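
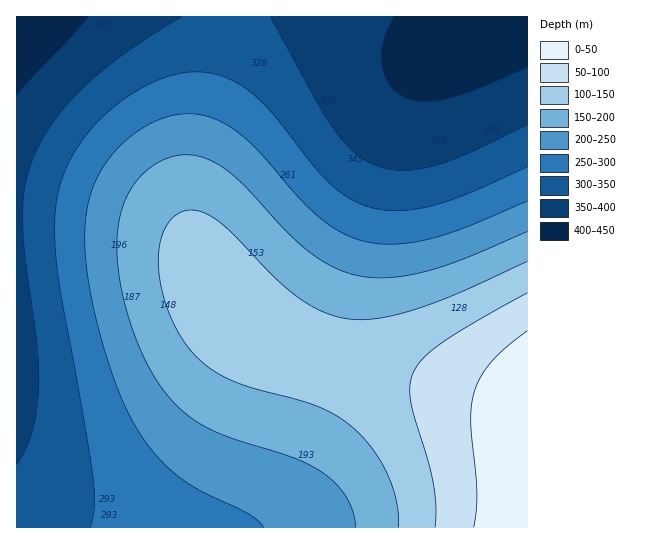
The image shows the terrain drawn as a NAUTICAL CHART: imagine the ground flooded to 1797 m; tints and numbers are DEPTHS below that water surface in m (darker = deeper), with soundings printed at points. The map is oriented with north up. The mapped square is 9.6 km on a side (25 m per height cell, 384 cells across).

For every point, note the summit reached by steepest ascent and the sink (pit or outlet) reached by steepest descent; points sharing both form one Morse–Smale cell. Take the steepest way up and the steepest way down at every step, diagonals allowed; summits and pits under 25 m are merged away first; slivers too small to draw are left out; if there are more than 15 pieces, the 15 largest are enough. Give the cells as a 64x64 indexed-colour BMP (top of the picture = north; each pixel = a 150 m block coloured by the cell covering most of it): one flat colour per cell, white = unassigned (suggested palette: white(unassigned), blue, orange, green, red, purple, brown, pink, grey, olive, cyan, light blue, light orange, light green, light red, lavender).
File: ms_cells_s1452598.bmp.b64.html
<image width="64" height="64" href="data:image/bmp;base64,Qk12CAAAAAAAAHYAAAAoAAAAQAAAAEAAAAABAAQAAAAAAAAIAAATCwAAEwsAABAAAAAAAAAA////ALR3HwAOf/8ALKAsACgn1gC9Z5QAS1aMAMJ34wB/f38AIr28AM++FwDox64AeLv/AIrfmACWmP8A1bDFABEREREREREREREREREREREREREREREREREREREREREREREREREREREREREREREREREREREREREREREREREREREREREREREREREREREREREREREREREREREREREREREREREREREREREREREREREREREREREREREREREREREREREREREREREREREREREREREREREREREREREREREREREREREREREREREREREREREREREREREREREREREREREREREREREREREREREREREREREREREREREREREREREREREREREREREREREREREREREREREREREREREREREREREREREREREREREREREREREREREREREREREREREREREREREREREREREREREREREREREREREREREREREREREREREREREREREREREREREREREREREREREREREREREREREREREREREREREREREREREREREREREREREREREREREREREREREREREREREREREREREREREREREREREREREREREREREREREREREREREREREREREREREREREREREREREREREREREREREREREREREREREREREREREREREREREREREREREREREREREREREREREREREREREREREREREREREREREREREREREREREiEREREREREREREREREREREREREREREREREREREREiIiIREREREREREREREREREREREREREREREREREREiIiIiIhEREREREREREREREREREREREREREREREREiIiIiIiIiERERERERERERERERERERERERERERERIiIiIiIiIiIiIRERERERERERERERERERERERERERIiIiIiIiIiIiIiIhERERERERERERERERERERERERIiIiIiIiIiIiIiIiIiEREREREREREREREREREREREiIiIiIiIiIiIiIiIiIiIRERERERERERERERERERERIiIiIiIiIiIiIiIiIiIiIhERERERERERERERERERESIiIiIiIiIiIiIiIiIiIiIiERERERERERERERERERESIiIiIiIiIiIiIiIiIiIiIiIREREREREREREREREREiIiIiIiIiIiIiIiIiIiIiIiIhERERERERERERERERESIiIiIiIiIiIiIiIiIiIiIiIiERERERERERERERERESIiIiIiIiIiIiIiIiIiIiIiIiIRERERERERERERERESIiIiIiIiIiIiIiIiIiIiIiIiIhERERERERERERERESIiIiIiIiIiIiIiIiIiIiIiIiIiERERERERERERERERIiIiIiIiIiIiIiIiIiIiIiIiIiIRERERERERERERERIiIiIiIiIiIiIiIiIiIiIiIiIiIhEREREREREREREREiIiIiIiIiIiIiIiIiIiIiIiIiIiERERERERERERERESIiIiIiIiIiIiIiIiIiIiIiIiIiIRERERERERERERESIiIiIiIiIiIiIiIiIiIiIiIiIiIhERERERERERERERIiIiIiIiIiIiIiIiIiIiIiIiIiIiEREREREREREREREiIiIiIiIiIiIiIiIiIiIiIiIiIiIRERERERERERERESIiIiIiIiIiIiIiIiIiIiIiIiIiIhERERERERERERERIiIiIiIiIiIiIiIiIiIiIiIiIiIiEREREREREREREREiIiIiIiIiIiIiIiIiIiIiIiIiIiIRERERERERERERESIiIiIiIiIiIiIiIiIiIiIiIiIiIhERERERERERERERIiIiIiIiIiIiIiIiIiIiIiIiIiIiEREREREREREREREiIiIiIiIiIiIiIiIiIiIiIiIiIiIRERERERERERERESIiIiIiIiIiIiIiIiIiIiIiIiIiIhERERERERERERERIiIiIiIiIiIiIiIiIiIiIiIiIiIiEREREREREREREREiIiIiIiIiIiIiIiIiIiIiIiIiIiIRERERERERERERERIiIiIiIiIiIiIiIiIiIiIiIiIiIhEREREREREREREREiIiIiIiIiIiIiIiIiIiIiIiIiIiERERERERERERERESIiIiIiIiIiIiIiIiIiIiIiIiIiIRERERERERERERERIiIiIiIiIiIiIiIiIiIiIiIiIiIhERERERERERERERESIiIiIiIiIiIiIiIiIiIiIiIiIiERERERERERERERERIiIiIiIiIiIiIiIiIiIiIiIiIiIREREREREREREREREiIiIiIiIiIiIiIiIiIiIiIiIiIhERERERERERERERESIiIiIiIiIiIiIiIiIiIiIiIiIiEREREREREREREREREiIiIiIiIiIiIiIiIiIiIiIiIiIRERERERERERERERESIiIiIiIiIiIiIiIiIiIiIiIiIhERERERERERERERERIiIiIiIiIiIiIiIiIiIiIiIiIiEREREREREREREREREiIiIiIiIiIiIiIiIiIiIiIiIiIRERERERERERERERESIiIiIiIiIiIiIiIiIiIiIiIiIhEREREREREREREREREiIiIiIiIiIiIiIiIiIiIiIiIiERERERERERERERERESIiIiIiIiIiIiIiIiIiIiIiIiIRERERERERERERERERIiIiIiIiIiIiIiIiIiIiIiIiIhEREREREREREREREREiIiIiIiIiIiIiIiIiIiIiIiIi"/>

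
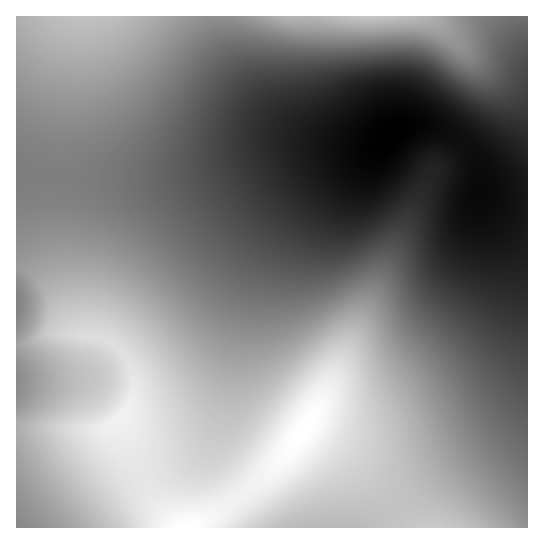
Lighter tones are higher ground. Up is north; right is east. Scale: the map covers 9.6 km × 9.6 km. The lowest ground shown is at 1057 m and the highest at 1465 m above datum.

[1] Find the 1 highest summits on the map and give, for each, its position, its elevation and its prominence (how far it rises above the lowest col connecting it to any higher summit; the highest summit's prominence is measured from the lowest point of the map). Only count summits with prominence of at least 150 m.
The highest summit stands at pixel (303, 431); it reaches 1465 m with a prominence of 408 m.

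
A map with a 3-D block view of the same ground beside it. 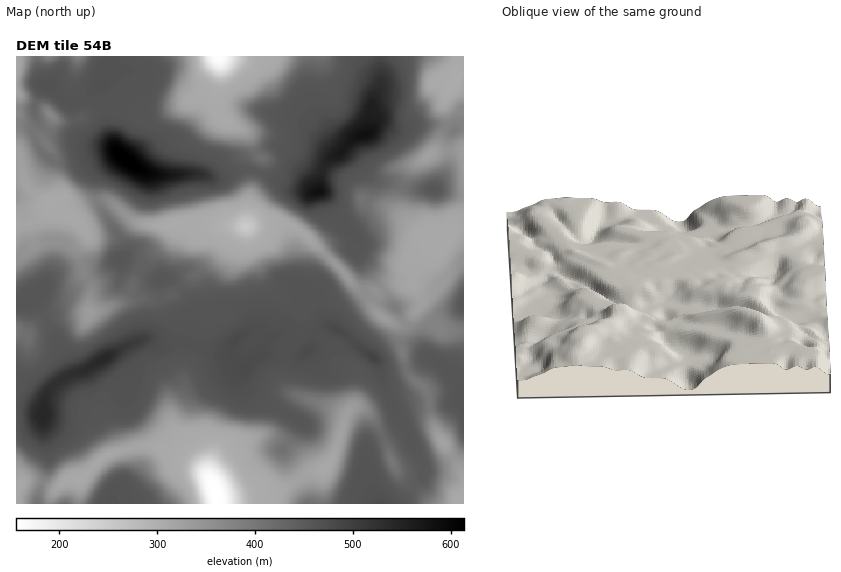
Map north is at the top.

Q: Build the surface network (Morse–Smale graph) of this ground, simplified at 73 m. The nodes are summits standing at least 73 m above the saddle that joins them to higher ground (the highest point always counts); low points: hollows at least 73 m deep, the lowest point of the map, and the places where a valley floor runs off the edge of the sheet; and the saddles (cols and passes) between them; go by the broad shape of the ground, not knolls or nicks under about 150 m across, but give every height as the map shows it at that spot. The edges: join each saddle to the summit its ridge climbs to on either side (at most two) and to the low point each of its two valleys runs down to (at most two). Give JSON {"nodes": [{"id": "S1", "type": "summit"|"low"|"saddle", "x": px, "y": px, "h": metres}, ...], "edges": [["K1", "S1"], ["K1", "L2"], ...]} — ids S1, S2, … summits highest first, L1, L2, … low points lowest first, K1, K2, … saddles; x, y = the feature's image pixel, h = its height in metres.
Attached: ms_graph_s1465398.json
{"nodes": [
{"id": "S1", "type": "summit", "x": 124, "y": 158, "h": 613},
{"id": "S2", "type": "summit", "x": 319, "y": 192, "h": 583},
{"id": "S3", "type": "summit", "x": 45, "y": 417, "h": 544},
{"id": "S4", "type": "summit", "x": 115, "y": 498, "h": 463},
{"id": "L1", "type": "low", "x": 215, "y": 492, "h": 156},
{"id": "L2", "type": "low", "x": 218, "y": 57, "h": 158},
{"id": "L3", "type": "low", "x": 245, "y": 227, "h": 251},
{"id": "L4", "type": "low", "x": 455, "y": 81, "h": 306},
{"id": "L5", "type": "low", "x": 459, "y": 501, "h": 310},
{"id": "L6", "type": "low", "x": 54, "y": 201, "h": 311},
{"id": "K1", "type": "saddle", "x": 186, "y": 344, "h": 464},
{"id": "K2", "type": "saddle", "x": 259, "y": 172, "h": 454},
{"id": "K3", "type": "saddle", "x": 47, "y": 323, "h": 451},
{"id": "K4", "type": "saddle", "x": 413, "y": 487, "h": 447},
{"id": "K5", "type": "saddle", "x": 406, "y": 368, "h": 411},
{"id": "K6", "type": "saddle", "x": 98, "y": 202, "h": 388},
{"id": "K7", "type": "saddle", "x": 446, "y": 125, "h": 380},
{"id": "K8", "type": "saddle", "x": 50, "y": 503, "h": 369}],
"edges": [["K1", "S3"], ["K1", "L1"], ["K1", "L3"], ["K2", "S1"], ["K2", "S2"], ["K2", "L2"], ["K2", "L3"], ["K3", "S3"], ["K3", "L1"], ["K3", "L6"], ["K4", "S3"], ["K4", "L1"], ["K4", "L5"], ["K5", "S3"], ["K5", "L3"], ["K5", "L5"], ["K6", "S1"], ["K6", "S3"], ["K6", "L3"], ["K6", "L6"], ["K7", "S2"], ["K7", "L3"], ["K7", "L4"], ["K8", "S3"], ["K8", "S4"], ["K8", "L1"]]}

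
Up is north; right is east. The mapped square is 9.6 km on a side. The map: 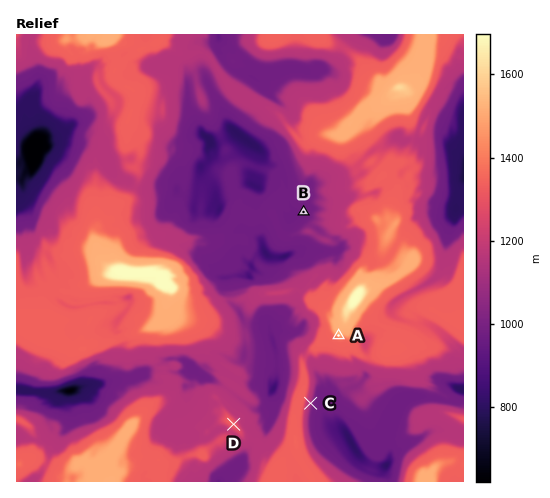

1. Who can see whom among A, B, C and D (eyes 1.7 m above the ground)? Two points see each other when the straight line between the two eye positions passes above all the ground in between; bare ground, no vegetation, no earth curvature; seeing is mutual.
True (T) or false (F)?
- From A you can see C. T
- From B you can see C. F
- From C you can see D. F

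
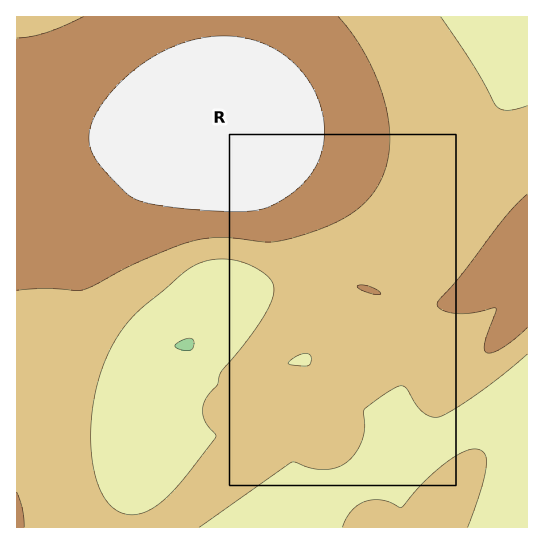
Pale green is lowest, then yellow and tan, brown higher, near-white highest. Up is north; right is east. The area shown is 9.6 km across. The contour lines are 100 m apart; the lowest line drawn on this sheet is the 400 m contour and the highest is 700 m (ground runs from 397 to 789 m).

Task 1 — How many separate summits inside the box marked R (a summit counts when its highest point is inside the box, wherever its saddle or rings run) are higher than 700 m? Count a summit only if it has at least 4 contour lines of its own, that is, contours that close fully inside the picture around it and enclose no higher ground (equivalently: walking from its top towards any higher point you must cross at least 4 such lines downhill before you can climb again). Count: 0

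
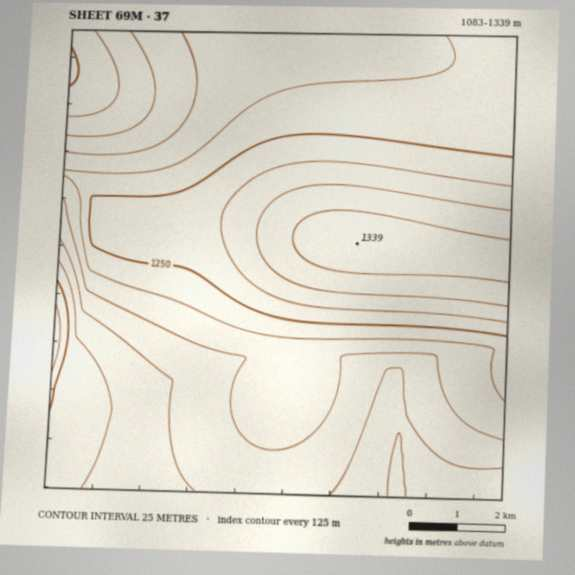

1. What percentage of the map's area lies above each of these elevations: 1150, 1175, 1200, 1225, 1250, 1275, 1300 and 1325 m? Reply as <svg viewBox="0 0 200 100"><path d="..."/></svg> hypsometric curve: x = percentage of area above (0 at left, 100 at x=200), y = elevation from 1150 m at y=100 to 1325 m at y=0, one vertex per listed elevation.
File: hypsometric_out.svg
<svg viewBox="0 0 200 100"><path d="M187 100l-23-14-33-15-39-14-33-14-23-14-13-15-12-14"/></svg>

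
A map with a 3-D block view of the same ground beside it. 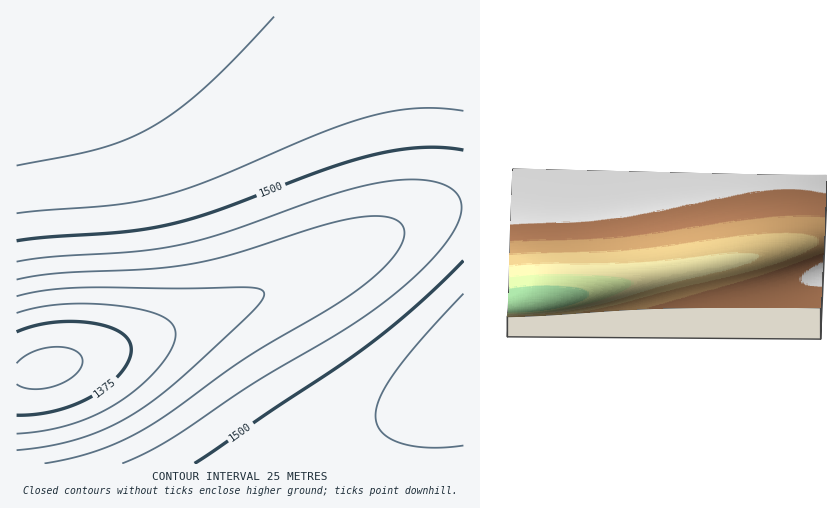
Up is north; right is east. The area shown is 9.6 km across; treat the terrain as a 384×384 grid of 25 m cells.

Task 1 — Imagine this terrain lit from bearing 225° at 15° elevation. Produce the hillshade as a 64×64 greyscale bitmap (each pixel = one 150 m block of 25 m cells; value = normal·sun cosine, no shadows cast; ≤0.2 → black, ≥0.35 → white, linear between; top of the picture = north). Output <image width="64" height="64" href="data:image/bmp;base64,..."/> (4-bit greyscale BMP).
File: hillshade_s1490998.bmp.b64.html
<image width="64" height="64" href="data:image/bmp;base64,Qk12CAAAAAAAAHYAAAAoAAAAQAAAAEAAAAABAAQAAAAAAAAIAAATCwAAEwsAABAAAAAAAAAAAAAAABEREQAiIiIAMzMzAERERABVVVUAZmZmAHd3dwCIiIgAmZmZAKqqqgC7u7sAzMzMAN3d3QDu7u4A////ACIiIiIzMzNEREVVVVVVVmZmZmZmZmZmZmZmZnd3d3d3EiIiIjMzNERERVVVVVVWZmZmZmZmZmZmZmZnd3d3d3cRIiIiIzMzRERFVVVVVVVmZmZmZmZmZmZmZnd3d3d3dxEiIiIjMzNEREVVVVVVVVZmZmZmZmZmZmZmd3d3d3d3IiIiIjMzNERERVVVVVVVVVZmZmZmZmZmZmZ3d3d3d3ciIiIjMzM0RERFVVVVVVVVVVZmZmZmZmZmZnd3d3d3dyIiIjMzM0REREVVVVVVVVVVVVZmZmZmZmZmZ3d3d3d3IiIzMzNERERFVVVVVVVVVVVVVVZmZmZmZmZnd3d3d3czMzMzRERERVVVVVVVVVVVVVVVVVZmZmZmZmZ3d3d3dzMzNERERFVVVVVVVVVVVVVVVVVVVVZmZmZmZnd3d3d3REREREVVVVVVVVVVVVVVVVVVVVVVVWZmZmZmZ3d3d3dERFVVVVVVZmZmZVVVVVVVVVVVVVVVVWZmZmZmd3d3d1VVVVZmZmZmZmZmZlVVVVVVVVVVVVVVVmZmZmZnd3d3VVZmZmZmZ2ZmZmZmZlVVVVVVVVVVVVVVZmZmZmZ3d3dmZmd3d3d3d3d3ZmZmZVVVVVVVVVVVVVVWZmZmZnd3d2d3d3d4iIiHd3d3dmZmZVVVVVVVVVVVVVVmZmZmZnd3d3eIiIiIiIiIh3d3ZmZmVVVVVVVVVVVVVVZmZmZmZ3eIiIiJmZmZmIiIh3d3ZmZlVVVVVVVVVVVVVWZmZmZmd4iImZmZmZmZmYiIh3d2ZmZVVVVVVVVVVVVVVmZmZmZniZmZmaqqqpmZmYiId3dmZmVVVVVVVVVVVVVVZmZmZmaZmZqqqqqqqpmZmIiHd3ZmZlVVVVVVVVVVVVVWZmZmZpmaqqqqqqqqqpmZiIh3d2ZmZlVVVVVVVVVVVVVmZmZmmaqqqqu7qqqqqZmYiId3d2ZmZlVVVVVVVVVVVWZmZmaaqqqru7u7qqqqmZmIiHd3dmZmZlVVVVVVVVVVVmZmZpqqqru7u7u6qqqZmZiIh3d3ZmZmZlVVVVVVVVVmZmZmqqqqu7u7u7qqqqmZmYiId3d3ZmZmZmZVVVVVVmZmZmaaqqqru7u7qqqqqZmZiIiHd3d3ZmZmZmZmZmZmZmZmZpqqqqqru6qqqqqpmZmYiIiHd3d3ZmZmZmZmZmZmZmZmmaqqqqqqqqqqqpmZmZiIiIh3d3d3dmZmZmZmZmZmZmaZmqqqqqqqqqqpmZmZmIiIiId3d3d3d3ZmZmZmZmZmZpmZqqqqqqqqqpmZmZmYiIiIiId3d3d3d3d3ZmZmZmZmmZmZmqqqqpmZmZmZmYiIiIiIiId3d3d3d3d3d3d2ZmaZmZmZmZmZmZmZmZmYiIiIiIiIiIh3d3d3d3d3d3d3domZmZmZmZmZmZmZiIiIiIiIiIiIiIiId3d3d3d3d3d3iIiZmZmZmZmIiIiIiIiIiIiIiIiIiIiIiIh3d3d3d3eIiIiIiIiIiIiIiIiIiIiIiIiIiIiIiIiIiIiIiHd3d4iIiIiIiIiIiIiIiIiIiIiIiIiIiIiIiIiIiIiIiIiHiIiIiIiIiIiIiIiIiIiIiIiIiIiIiIiIiIiIiIiIiIh3eIiIiIiHd3d3d3d3d3d3eIiIiIiIiIiIiIiIiIiIiHd3d3d3d3d3d3d3d3d3d3d3d3iIiIiIiIiIiIiIiIiId3d3d3d3d3d3d3d3d3d3d3d3d3eIiIiIiIiIiIiIiIh3d3d3d3d3d3d3d3d3d3d3d3d3d3eIiIiIiIiIiIiIiHd3d3d3d3d3d3d3d3d3d3d3d3d3d3eIiIiIiIiIiIiId3d3d3d3d3d3dmZnd3d3d3d3d3d3d3eIiIiIiIiIiIh3d3d3dmZmZmZmZmZmZmZ3d3d3d3d3d3eIiIiIiIiIiGZmZmZmZmZmZmZmZmZmZmZnd3d3d3d3d3eIiIiIiIiIZmZmZmZmZmZmZmZmZmZmZmZmd3d3d3d3d3iIiIiIiIhmZmZmZmZmZmZmZmZmZmZmZmZmd3d3d3d3d3iIiIiIiGZmZmZmZmZmZmZmZmZmZmZmZmZmZ3d3d3d3d3iIiIiIZmZmZmZmZmZmZmZmZmZmZmZmZmZmZ3d3d3d3d3iIiIhmZmZmZmZmZmZmZmZmZmZmZmZmZmZmZ3d3d3d3d3iIiGZmZmZmZmZmZmZmZmZmZmZmZmZmZmZmZ3d3d3d3d3eIZmZmZmZmZmZmZmZmZmZmZmZmZmZmZmZmZ3d3d3d3d3dmZmZmZmZmZmZmZmZmZmZmZmZmZmZmZmZmZnd3d3d3d2ZmZmZmZmZmZmZmZmZmZmZmZmZmZmZmZmZmZnd3d3d3ZmZmZmZmZmZmZmZmZmZmZmZmZmZmZmZmZmZmZnd3d3dmZmZmZmZmZmZmZmZmZmZmZmZmZmZmZmZmZmZmZnd3d2ZmZmZmZmZmZmZmZmZmZmZmZmZmZmZmZmZmZmZmZnd3ZmZmZmZmZmZmZmZmZmZmZmZmZmZmZmZmZmZmZmZmZmZmZmZmZmZmZmZmZmZmZmZmZmZmZmZmZmZmZmZmZmZmZmZmZmZmZmZmZmZmZmZmZmZmZmZmZmZmZmZmZmZmZmZmZmZmZmZmZmZmZmZmZmZmZmZmZmZmZmZmZmZmZmZmZmZmZmZmZmZmZmZmZmZmZmZmZmZmZmZmZmZmZmZmZmZmZmZmZmZmZmZmZmZmZmZmZmZmZmZmZmZmZmZmZmZmZmZm"/>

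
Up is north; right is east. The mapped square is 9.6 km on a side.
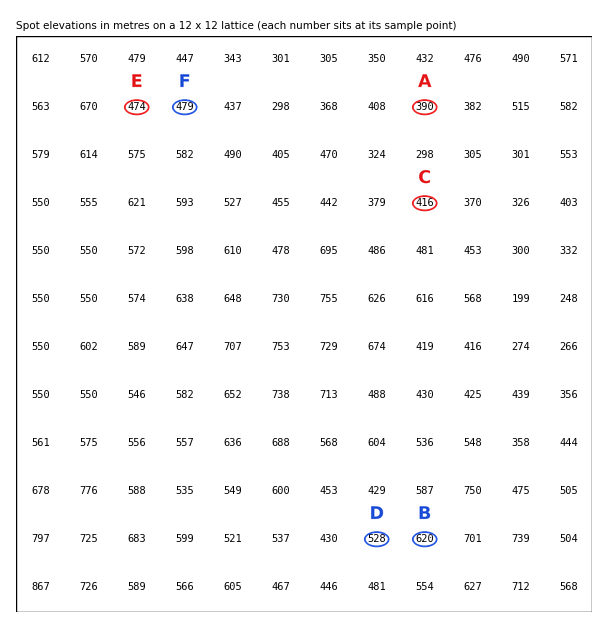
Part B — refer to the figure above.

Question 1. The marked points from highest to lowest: B C A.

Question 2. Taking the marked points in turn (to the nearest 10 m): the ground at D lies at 530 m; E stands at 470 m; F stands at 480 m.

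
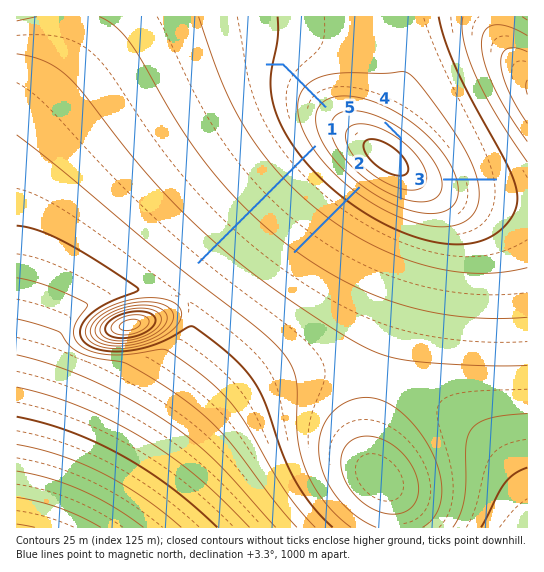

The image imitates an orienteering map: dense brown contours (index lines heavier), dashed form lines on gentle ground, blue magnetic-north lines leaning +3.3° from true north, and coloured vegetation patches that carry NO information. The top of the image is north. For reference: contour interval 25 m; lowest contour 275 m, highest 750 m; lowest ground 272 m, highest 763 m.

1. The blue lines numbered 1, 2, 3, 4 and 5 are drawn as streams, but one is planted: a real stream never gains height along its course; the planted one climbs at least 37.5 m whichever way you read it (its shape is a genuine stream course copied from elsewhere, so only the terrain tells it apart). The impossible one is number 4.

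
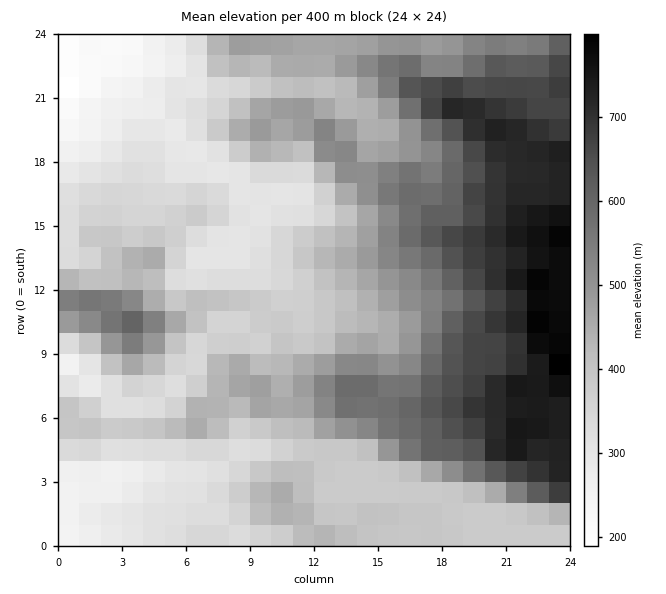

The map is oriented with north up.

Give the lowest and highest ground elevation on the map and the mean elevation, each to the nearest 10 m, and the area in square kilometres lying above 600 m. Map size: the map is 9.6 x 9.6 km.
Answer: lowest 180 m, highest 820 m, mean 460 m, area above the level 20.2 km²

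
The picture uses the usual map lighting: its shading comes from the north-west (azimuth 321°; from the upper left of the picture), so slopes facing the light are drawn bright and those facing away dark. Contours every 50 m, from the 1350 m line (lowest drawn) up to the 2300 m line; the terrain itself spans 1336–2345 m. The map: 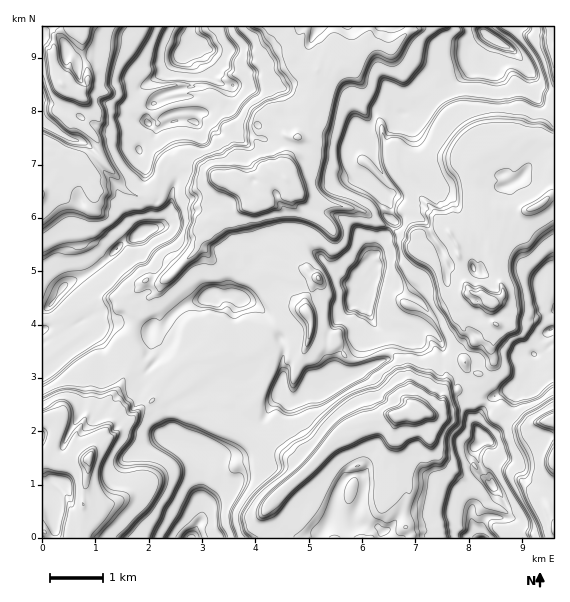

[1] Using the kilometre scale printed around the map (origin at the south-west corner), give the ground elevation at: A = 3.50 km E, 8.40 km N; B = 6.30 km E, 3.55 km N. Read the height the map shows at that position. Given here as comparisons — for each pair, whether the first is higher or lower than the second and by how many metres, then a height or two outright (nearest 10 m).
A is lower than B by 120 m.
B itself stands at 1710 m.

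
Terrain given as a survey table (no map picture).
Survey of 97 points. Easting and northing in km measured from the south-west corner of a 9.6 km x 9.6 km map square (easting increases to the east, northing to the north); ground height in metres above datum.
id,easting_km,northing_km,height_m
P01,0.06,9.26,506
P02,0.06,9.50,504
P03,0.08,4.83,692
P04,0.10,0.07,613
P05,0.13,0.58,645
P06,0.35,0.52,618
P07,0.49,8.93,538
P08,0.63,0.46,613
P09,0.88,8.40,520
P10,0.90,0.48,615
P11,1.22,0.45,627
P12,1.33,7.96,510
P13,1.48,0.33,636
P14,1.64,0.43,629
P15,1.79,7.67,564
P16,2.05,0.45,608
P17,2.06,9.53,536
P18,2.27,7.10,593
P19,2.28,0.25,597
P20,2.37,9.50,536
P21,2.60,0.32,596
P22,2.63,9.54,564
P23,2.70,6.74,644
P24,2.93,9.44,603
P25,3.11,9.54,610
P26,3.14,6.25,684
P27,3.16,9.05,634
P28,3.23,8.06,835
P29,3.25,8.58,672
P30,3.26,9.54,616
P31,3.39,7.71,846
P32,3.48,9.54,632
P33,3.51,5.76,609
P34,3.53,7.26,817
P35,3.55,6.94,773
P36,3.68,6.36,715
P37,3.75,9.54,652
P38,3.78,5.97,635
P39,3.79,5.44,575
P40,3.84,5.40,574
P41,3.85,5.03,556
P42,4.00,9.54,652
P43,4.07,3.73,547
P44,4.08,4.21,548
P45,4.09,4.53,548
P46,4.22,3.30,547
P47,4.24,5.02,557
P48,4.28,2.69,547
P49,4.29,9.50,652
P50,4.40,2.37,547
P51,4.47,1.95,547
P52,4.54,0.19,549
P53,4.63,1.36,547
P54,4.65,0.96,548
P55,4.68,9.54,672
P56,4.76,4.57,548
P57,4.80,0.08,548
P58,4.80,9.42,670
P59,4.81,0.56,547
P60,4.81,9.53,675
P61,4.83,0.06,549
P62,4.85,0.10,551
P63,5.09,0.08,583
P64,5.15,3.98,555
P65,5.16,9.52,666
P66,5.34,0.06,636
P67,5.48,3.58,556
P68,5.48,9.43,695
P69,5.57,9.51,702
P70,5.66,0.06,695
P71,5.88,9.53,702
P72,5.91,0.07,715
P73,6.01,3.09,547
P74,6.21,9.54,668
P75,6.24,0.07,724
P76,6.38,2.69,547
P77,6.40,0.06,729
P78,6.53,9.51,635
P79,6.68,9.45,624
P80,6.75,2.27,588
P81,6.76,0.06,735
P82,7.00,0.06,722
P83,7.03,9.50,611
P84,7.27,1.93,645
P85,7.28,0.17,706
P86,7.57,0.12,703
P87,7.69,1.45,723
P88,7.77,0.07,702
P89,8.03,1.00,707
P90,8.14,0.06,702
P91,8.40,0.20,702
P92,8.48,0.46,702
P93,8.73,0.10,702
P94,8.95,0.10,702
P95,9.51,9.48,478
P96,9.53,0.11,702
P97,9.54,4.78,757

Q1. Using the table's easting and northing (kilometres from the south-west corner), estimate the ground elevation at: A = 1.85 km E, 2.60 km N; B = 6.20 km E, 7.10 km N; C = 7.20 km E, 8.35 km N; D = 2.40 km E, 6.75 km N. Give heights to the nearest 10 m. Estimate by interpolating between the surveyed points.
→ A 570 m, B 690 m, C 630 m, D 600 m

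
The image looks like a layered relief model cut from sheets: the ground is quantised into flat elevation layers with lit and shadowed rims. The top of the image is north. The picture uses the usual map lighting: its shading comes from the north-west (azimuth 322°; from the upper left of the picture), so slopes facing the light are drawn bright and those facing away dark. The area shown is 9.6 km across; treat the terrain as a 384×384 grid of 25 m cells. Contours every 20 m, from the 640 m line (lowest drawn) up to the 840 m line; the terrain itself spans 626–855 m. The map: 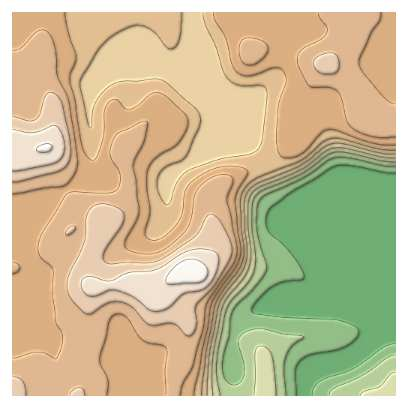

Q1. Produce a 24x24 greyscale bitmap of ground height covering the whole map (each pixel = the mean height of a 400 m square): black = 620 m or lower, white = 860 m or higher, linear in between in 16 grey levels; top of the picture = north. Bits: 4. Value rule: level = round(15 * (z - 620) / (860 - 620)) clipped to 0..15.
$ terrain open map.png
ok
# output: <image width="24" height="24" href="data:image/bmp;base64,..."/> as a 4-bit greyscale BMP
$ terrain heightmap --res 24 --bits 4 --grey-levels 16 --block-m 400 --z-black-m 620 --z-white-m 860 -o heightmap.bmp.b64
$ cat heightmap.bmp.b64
<image width="24" height="24" href="data:image/bmp;base64,Qk2WAQAAAAAAAHYAAAAoAAAAGAAAABgAAAABAAQAAAAAACABAAATCwAAEwsAABAAAAAAAAAAAAAAABEREQAiIiIAMzMzAERERABVVVUAZmZmAHd3dwCIiIgAmZmZAKqqqgC7u7sAzMzMAN3d3QDu7u4A////AMuruqqqqFM0QhIzRLqquqqaqVI0QhESNKqquqmaulI0MhEREqqquqqqumMzMyIhEaqquqq7u3MiIiIhEaqru7vNy4QhEREREaqrzc3d3KYyEREQEaqrzM3d7tlTIREQEKqry7u83ttzIREAAKq7vLqZvMtzEREAAJqrvMqYm8tyERAAAJqrvLuYmrpiERAAAKqqqqqXirpzIREAALu6maqXiaqXUyEREd3LmaqYd4iIh1MiI97smaqph3d4mpZWeN3biKqqmHZ3mpmaqrvLiJmqmHZ3mpmruqu6iJiZh2d3iqmruqu5d4iIdneIiaq7qquph3d3d3iZmbu6qquph3Znd3mqqqu6qqqpiHd4d4mqqaqqqpqZiIiIh4mZmaqqqg=="/>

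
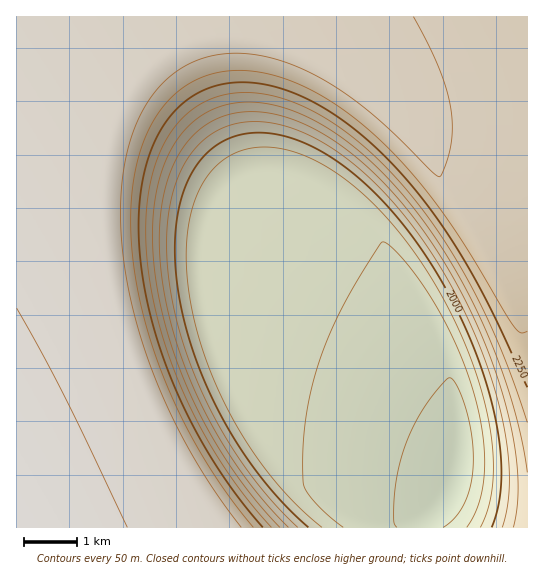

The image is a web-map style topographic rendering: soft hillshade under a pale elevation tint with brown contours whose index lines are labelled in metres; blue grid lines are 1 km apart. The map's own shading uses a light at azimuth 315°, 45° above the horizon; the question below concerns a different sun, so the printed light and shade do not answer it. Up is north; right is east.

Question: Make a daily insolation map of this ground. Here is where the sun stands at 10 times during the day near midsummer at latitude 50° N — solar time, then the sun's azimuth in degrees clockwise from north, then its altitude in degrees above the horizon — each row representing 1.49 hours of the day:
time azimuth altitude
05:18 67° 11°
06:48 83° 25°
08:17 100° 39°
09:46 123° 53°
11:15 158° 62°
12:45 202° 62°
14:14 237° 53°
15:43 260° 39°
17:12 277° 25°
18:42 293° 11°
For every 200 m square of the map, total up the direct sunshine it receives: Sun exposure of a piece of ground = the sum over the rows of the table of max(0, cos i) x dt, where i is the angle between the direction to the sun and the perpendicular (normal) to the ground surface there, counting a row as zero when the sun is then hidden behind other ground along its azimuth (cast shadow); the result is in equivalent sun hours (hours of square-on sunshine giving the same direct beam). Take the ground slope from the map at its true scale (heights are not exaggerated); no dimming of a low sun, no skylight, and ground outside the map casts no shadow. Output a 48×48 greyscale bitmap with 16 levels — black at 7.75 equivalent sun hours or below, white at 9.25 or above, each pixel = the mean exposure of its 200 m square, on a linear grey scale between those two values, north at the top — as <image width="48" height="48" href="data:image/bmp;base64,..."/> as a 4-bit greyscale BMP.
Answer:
<image width="48" height="48" href="data:image/bmp;base64,Qk32BAAAAAAAAHYAAAAoAAAAMAAAADAAAAABAAQAAAAAAIAEAAATCwAAEwsAABAAAAAAAAAAAAAAABEREQAiIiIAMzMzAERERABVVVUAZmZmAHd3dwCIiIgAmZmZAKqqqgC7u7sAzMzMAN3d3QDu7u4A////AKqqqqqqqqqqqql0EAATV4mZmZmYhlVWeKqqqqqqqqqqqpdBAAA1eZqqqqqZdmZmd6qqqqqqqqqqqYUgAAJYmqqqqqqpd2Zmd6qqqqqqqqqqqWIAACSJqqqqqqqpd3dmeKqqqqqqqqqqlzEAAkeaqqqqqqqod3d3eKqqqqqqqqqqhSAAJGmqqqqqqqqod4d3eKqqqqqqqqqpYwACRnqqqqqqqqqnd4h3eKqqqqqqqqqYQQATZ5qqqqqqqqqXd4h3eKqqqqqqqqqWMAE1d6qqqqqqqqqHd4h3eKqqqqqqqql0EAJWeKqqqqqqqqp3eIh3eKqqqqqqqqljEBRneaqqqqqqqql3eIh3iaqqqqqqqphCETV3iqqqqqqqqqh3eJh3iaqqqqqqqpYxEkZ3mqqqqqqqqqd3eJh3iaqqqqqqqoUhE1d3qqqqqqqqqpd3eJh3iaqqqqqqqXQhJGd4qqqqqqqqqod3eZh4maqqqqqqqWMiNXd5qqqqqqqqqXd3iYd4mqqqqqqqqFMiRnd5qqqqqqqqqHd3iYd4mqqqqqqql0MjV3d6qqqqqqqqp3d3mYeJmqqqqqqqlkM0Z3eKqqqqqqqqh3d4mYeJqqqqqqqqhkM1d3eKqqqqqqqqd3d5mHeJqqqqqqqphUNGd3eaqqqqqqqod3eJmHiZqqqqqqqpdURWd3eaqqqqqqqnd3eJiHiaqqqqqqqpdURXd3eqqqqqqqqHd3iZh4maqqqqqqqpdUVnh3eqqqqqqql3d3mZiImqqqqqqqqodVVnh3eqqqqqqqd3d4mYiJmqqqqqqqqodlV4h3eqqqqqqod3d5mYiJqqqqqqqqqYdlZ4h3eqqqqqqXd3eZmIiZqqqqqqqqqYdmZ4h3eqqqqqp3d3iZiImaqqqqqqqqqYdmd4h3eaqqqqh3d4mZiJmqqqqqqqqqqYd3eIiHeaqqqpd3eJqYiJmqqqqqqqqqqYh3eJmHeKqqqXd3iamYiZqqqqqqqqqqqpiHiJmYeKqql3d4mpmJmaqqqqqqqqqqqpiIiJmYh5qpd3iZqZmZmqqqqqqqqqqqqpiIiZmZiJqXeImamZmZqqqqqqqqqqqqqpmImZmZmZqIiZqpmZmaqqqqqqqqqqqqqpmZmZqqmZmJmaqZmZqqqqqqqqqqqqqqqqmZmZqqmamZmZmZmaqqqqqqqqqqqqqqqqqZmaqqmamZmZmZmqqqqqqqqqqqqqqqqqqZmqqqmqqZmZmaqqqqqqqqqqqqqqqqqqqqmqqqqqqZmZqqqqqqqqqqqqqqqqqqqqqqqqqqqqqZmaqqqqqqqqqqqqqqqqqqqqqqqqqqqqqqqqqqqqqqqqqqqqqqqqqqqqqqqqqqqqqqqqqqqqqqqqqqqqqqqqqqqqqqqqqqqqqqqqqqqqqqqqqqqqqqqqqqqqqqqqqqqqqqqqqqqqqqqqqqqqqqqqqqqqqqqqqqqqqqqqqqqqqqqqqqqqqqqqqqqqqqqqqqqqqqqqqqqqqqqqqqqqqqqqqqqqqqqqqqqqqqqqqqqqqqqqqqqqqg=="/>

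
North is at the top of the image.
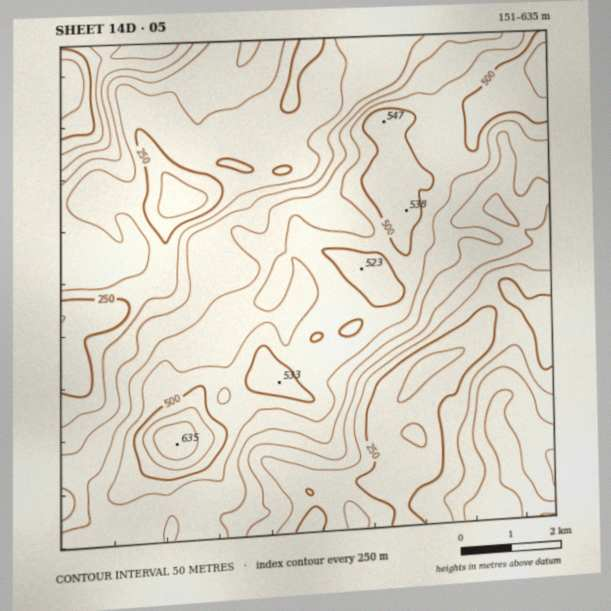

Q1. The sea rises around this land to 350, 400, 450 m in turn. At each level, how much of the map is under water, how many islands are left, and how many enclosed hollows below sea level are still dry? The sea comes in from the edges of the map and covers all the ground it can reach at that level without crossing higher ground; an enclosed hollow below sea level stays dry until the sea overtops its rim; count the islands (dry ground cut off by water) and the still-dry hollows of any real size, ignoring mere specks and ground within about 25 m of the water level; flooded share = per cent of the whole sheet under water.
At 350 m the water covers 43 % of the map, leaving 0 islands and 0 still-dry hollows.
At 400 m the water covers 58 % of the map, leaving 0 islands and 0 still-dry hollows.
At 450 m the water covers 75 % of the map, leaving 0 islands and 0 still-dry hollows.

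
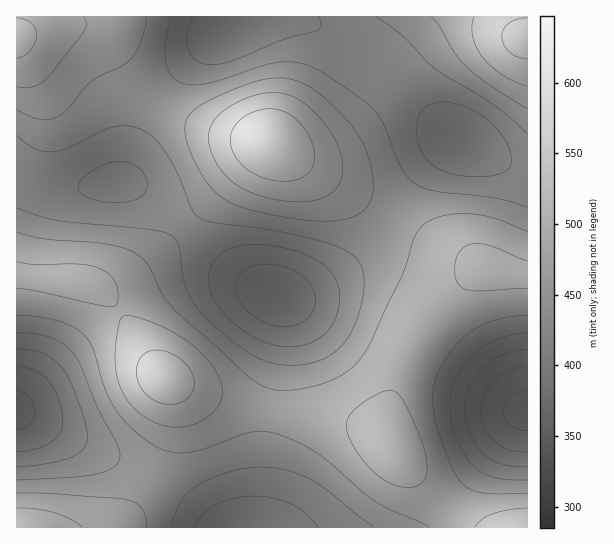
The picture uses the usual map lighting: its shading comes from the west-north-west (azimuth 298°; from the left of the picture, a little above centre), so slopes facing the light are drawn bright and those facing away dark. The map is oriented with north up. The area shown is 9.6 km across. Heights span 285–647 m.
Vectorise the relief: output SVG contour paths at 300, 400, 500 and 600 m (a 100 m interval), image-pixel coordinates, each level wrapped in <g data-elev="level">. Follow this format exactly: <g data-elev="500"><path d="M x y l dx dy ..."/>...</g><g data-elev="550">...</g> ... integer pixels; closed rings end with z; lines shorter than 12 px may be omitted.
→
<g data-elev="300"><path d="M527 430l-8 0-8-4-5-7-2-8 1-8 5-6 8-5 9-1"/><path d="M17 391l6 2 7 5 4 7 1 6-1 7-4 6-5 4-8 2"/></g><g data-elev="400"><path d="M193 527l10-13 14-10 17-6 20-2 20 2 17 6 15 10 12 13"/><path d="M527 467l-25-3-11-4-8-6-7-9-6-11-4-13-1-12 1-12 4-11 5-9 8-10 10-7 10-5 12-4 12-2"/><path d="M17 349l14 1 12 4 10 5 9 8 7 12 8 18 8 25 2 15-1 6-3 6-12 8-24 7-30 3"/><path d="M279 346l-17-5-18-10-17-14-12-16-6-15 0-13 5-12 11-10 10-4 15-2 17 0 18 3 17 5 15 7 10 7 7 10 5 12 0 14-3 15-7 12-10 8-12 6-13 3z"/><path d="M106 202l-16-3-10-6-2-4 0-4 7-8 16-11 16-4 14 1 11 8 4 7 1 7-1 6-4 5-6 3-9 3z"/><path d="M473 177l-18-2-13-5-11-6-7-9-6-13-1-15 3-13 7-8 8-3 10-1 21 5 21 13 10 9 7 9 5 9 2 10 0 6-2 5-6 4-8 3z"/><path d="M319 17l2 9-4 5-35 9-49 21-22 4-13-3-5-5-4-6-2-16 6-18"/></g><g data-elev="500"><path d="M147 527l-1-10-4-8-5-5-8-4-76-6-36-1"/><path d="M527 493l-45 0-12-4-8-6-9-13-11-27-7-25-2-19 2-16 6-16 10-16 14-14 12-9 14-7 18-4 18-2"/><path d="M17 315l20 2 20 4 16 6 10 7 10 14 11 39 11 22 19 21 23 17 14 5 16 1 19-5 44-16 13-1 14 3 22 9 20 12 43 36 16 12 51 24"/><path d="M527 231l-32-12-22-5-26 1-10 3-10 4-6 5-6 8-14 42-31 66-11 18-13 11-17 9-23 7-23 2-16-2-14-8-74-66-15-17-16-32-13-12-12-5-14-4-64-5-28-7"/><path d="M311 221l24 0 19-5 13-9 4-6 2-8 0-11-1-13-9-26-13-20-22-22-15-12-13-7-13-4-14 0-19 4-25 9-25 12-13 10-4 6-2 7 3 19 13 29 16 19 13 9 19 7 30 7z"/><path d="M17 110l14 7 11 3 11-1 9-5 29-33 10-6 21-9 9-8 6-8 5-11 4-22"/><path d="M431 17l8 9 16 28 12 13 20 16 40 26"/></g><g data-elev="600"><path d="M162 403l12 1 12-5 7-9 1-11-5-12-10-9-13-7-13-1-8 4-5 5-3 8 0 10 2 8 6 8 8 6z"/><path d="M275 181l18 0 13-6 7-10 1-15-7-17-13-15-15-8-17-1-13 5-12 9-6 11 0 11 4 12 11 11 13 8z"/><path d="M17 58l8-3 6-5 4-8 2-8-2-6-4-5-6-4-8-1"/><path d="M527 18l-10 1-8 4-6 7-1 7 2 8 6 7 8 5 9 1"/></g>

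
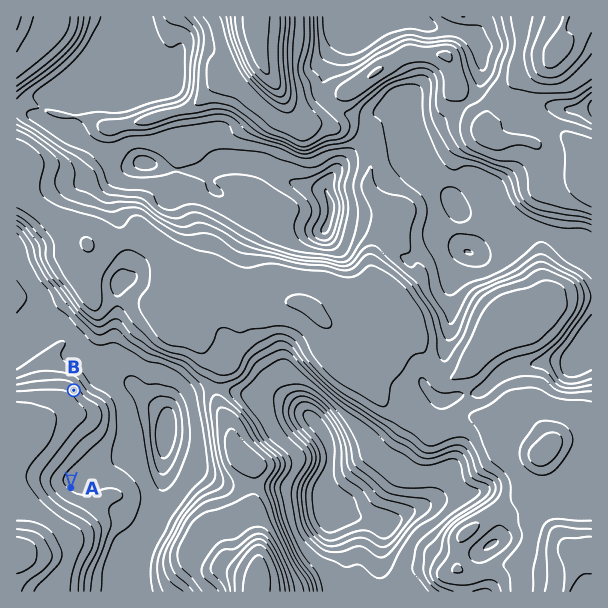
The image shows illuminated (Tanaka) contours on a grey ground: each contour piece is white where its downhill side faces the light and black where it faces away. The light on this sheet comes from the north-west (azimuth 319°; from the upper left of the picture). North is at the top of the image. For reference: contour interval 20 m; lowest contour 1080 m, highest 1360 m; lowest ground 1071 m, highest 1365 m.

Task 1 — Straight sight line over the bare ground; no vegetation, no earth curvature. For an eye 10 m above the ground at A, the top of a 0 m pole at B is out of sight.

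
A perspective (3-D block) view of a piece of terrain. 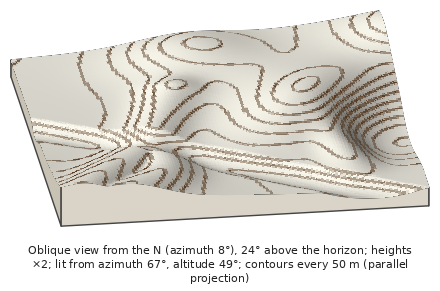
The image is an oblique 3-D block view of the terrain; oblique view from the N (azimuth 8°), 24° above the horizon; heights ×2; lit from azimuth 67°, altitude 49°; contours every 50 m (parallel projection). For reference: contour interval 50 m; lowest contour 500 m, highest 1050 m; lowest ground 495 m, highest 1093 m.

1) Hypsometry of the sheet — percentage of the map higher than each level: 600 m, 94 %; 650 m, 88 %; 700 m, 72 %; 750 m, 58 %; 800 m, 47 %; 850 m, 38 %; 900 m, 23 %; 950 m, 7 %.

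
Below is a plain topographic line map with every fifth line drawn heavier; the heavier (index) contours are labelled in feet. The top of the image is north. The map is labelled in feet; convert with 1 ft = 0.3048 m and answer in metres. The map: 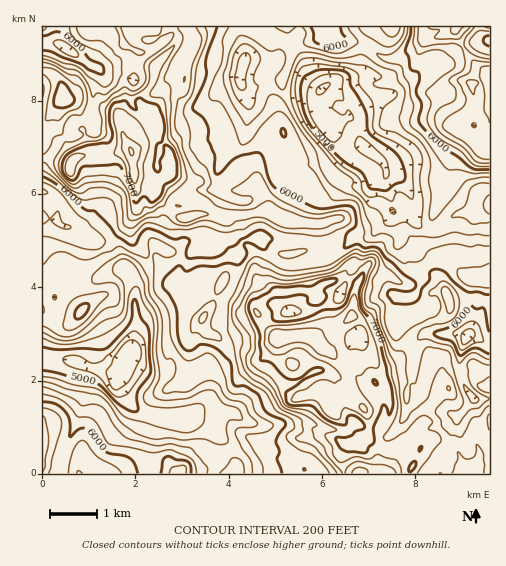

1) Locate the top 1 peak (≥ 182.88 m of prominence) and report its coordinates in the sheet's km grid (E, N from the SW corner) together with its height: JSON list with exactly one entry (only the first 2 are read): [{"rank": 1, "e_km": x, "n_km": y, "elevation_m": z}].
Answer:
[{"rank": 1, "e_km": 1.91, "n_km": 6.91, "elevation_m": 2323}]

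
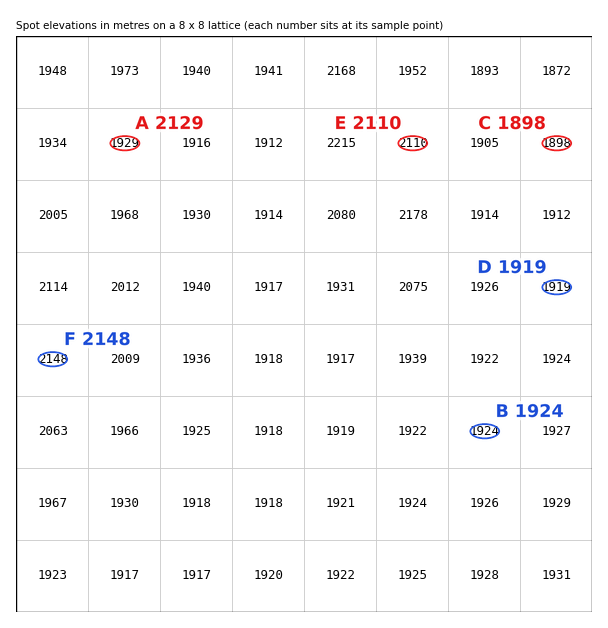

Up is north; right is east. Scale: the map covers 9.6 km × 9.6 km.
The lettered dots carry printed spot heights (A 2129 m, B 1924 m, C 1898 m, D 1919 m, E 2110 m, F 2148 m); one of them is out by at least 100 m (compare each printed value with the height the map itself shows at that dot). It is A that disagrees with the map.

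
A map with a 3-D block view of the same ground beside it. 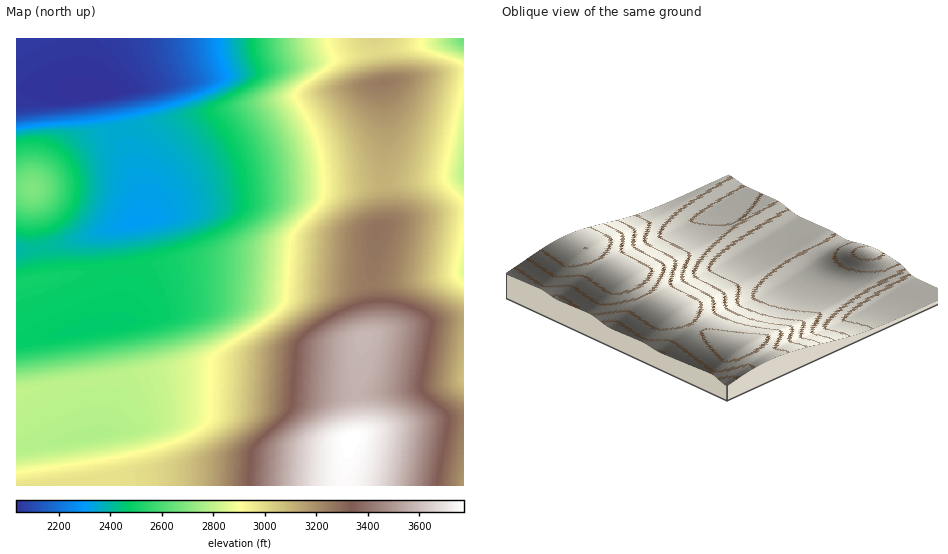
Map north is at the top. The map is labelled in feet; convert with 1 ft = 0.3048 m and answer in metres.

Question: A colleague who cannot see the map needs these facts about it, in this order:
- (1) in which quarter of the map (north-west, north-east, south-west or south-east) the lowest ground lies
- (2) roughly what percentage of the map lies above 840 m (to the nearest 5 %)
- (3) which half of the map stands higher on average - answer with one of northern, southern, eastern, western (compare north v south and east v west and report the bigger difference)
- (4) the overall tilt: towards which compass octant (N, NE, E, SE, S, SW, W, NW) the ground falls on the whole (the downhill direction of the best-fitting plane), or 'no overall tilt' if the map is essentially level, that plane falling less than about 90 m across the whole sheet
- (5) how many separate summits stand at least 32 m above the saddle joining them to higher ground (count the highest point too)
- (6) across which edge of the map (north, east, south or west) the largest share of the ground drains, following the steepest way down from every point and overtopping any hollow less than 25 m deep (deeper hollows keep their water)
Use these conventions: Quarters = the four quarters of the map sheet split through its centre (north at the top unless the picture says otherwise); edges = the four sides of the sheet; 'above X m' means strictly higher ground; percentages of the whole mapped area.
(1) The lowest point lies in the north-west quarter of the map.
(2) Roughly 60 % of the ground is higher than 840 m.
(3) Taken as a whole, the eastern half is higher than the western.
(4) Overall the map slopes down towards the north-west.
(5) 3 summits rise at least 32 m above their surroundings.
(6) The largest share of the runoff leaves by the western edge.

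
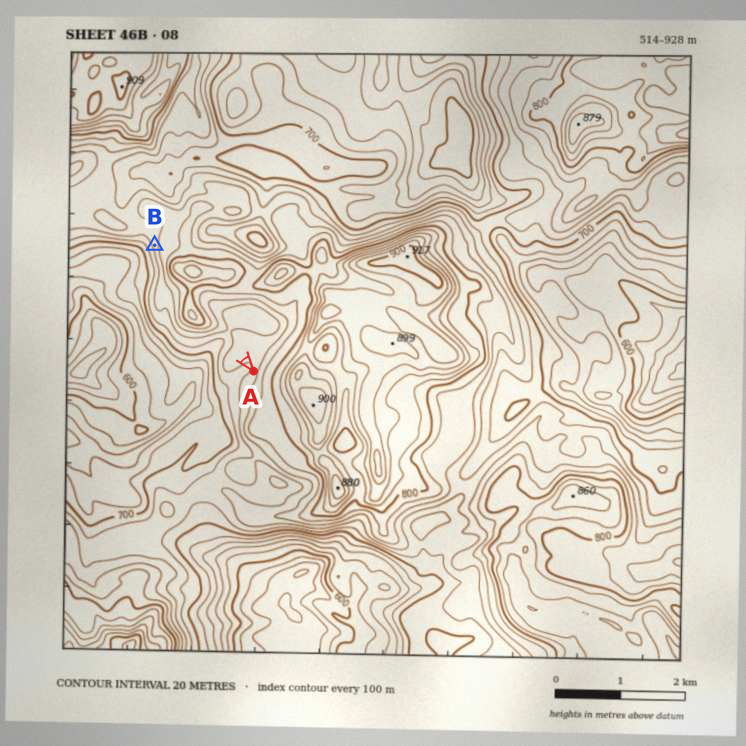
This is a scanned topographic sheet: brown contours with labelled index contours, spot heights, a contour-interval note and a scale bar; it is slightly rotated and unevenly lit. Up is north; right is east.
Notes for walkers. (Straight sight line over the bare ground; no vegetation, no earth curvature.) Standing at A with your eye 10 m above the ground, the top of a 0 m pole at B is hidden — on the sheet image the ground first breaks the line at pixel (219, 327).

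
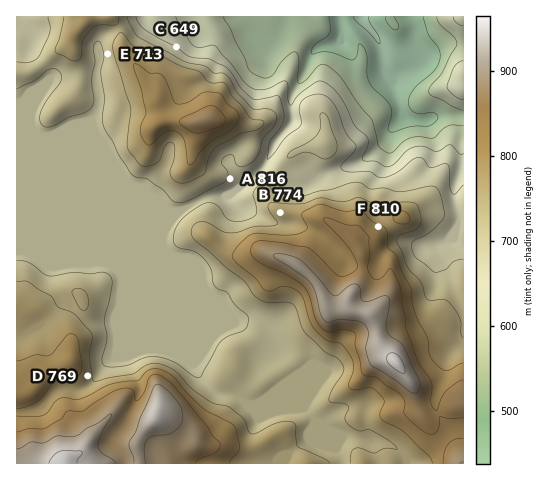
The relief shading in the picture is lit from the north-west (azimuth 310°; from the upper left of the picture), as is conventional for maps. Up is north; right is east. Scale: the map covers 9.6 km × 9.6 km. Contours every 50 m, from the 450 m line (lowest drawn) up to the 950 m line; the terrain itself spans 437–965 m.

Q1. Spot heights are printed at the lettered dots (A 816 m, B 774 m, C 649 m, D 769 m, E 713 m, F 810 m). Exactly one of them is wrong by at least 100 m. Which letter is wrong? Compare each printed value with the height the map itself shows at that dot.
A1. A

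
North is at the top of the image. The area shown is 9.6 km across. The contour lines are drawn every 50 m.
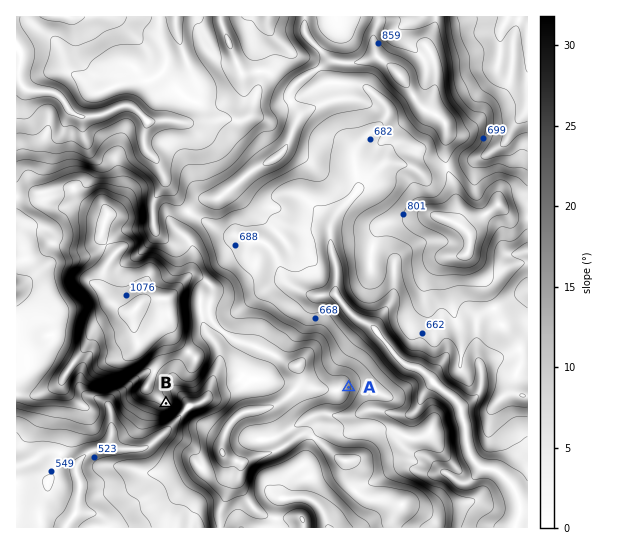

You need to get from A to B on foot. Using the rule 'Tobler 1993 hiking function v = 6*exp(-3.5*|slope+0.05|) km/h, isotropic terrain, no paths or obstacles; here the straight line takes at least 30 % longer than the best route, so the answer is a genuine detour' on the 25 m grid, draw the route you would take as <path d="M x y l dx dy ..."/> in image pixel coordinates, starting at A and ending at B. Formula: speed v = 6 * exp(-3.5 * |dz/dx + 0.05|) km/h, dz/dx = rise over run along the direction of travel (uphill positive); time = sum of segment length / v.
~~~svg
<path d="M349 387l-4-2-39 0-21-11-8-8-6-3-45 0-3-1-4 0-2 1-22 22-2 1-18 0-2 1-3 3-1 3 0 6-3 4"/>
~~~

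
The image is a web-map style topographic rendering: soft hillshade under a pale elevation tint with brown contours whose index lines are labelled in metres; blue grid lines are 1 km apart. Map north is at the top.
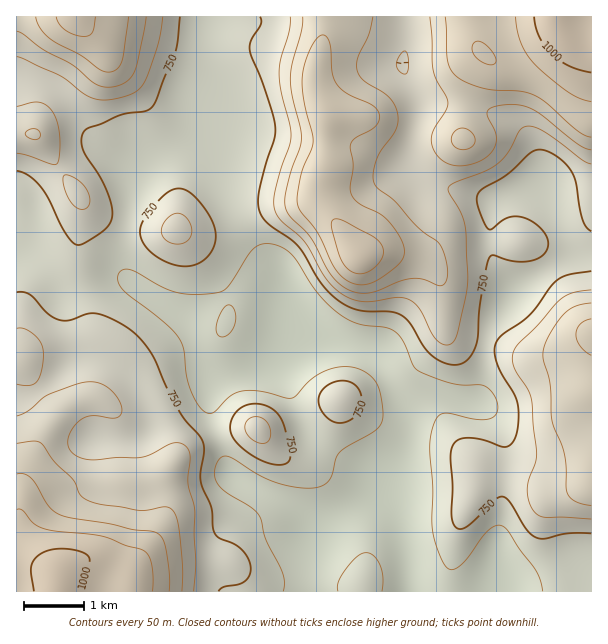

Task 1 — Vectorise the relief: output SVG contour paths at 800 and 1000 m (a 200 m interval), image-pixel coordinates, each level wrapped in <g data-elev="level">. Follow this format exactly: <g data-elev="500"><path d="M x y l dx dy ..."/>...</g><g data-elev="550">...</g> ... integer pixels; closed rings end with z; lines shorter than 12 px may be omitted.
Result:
<g data-elev="800"><path d="M194 591l2-27-2-30 1-22-7-27 2-29-4-9-6-4-7 0-23 12-12 3-21-1-25 3-9-1-8-4-6-6-1-9 3-9 7-9 6-4 8-2 24 2 4-2 2-3-1-9-7-11-9-7-9-4-16 1-30 11-8 4-14 13-11 5"/><path d="M258 443l6 0 4-2 2-4 0-8-2-6-4-4-4-2-6 0-8 5-1 7 4 8z"/><path d="M17 384l12 1 7-3 5-10 2-18-2-10-5-8-10-7-9-1"/><path d="M591 290l-19 3-12 7-23 26-20 19-3 6-2 8 3 10 13 21 4 12 5 51-1 9-9 24 1 11 3 10 5 6 7 4 48 2"/><path d="M172 243l7 1 6-1 4-4 2-5 1-6-2-6-5-6-5-2-4-1-6 3-8 11-1 6 2 4z"/><path d="M79 209l5 0 5-3 1-6-1-6-5-8-6-6-7-4-6-1-2 2 0 5 3 12 6 10z"/><path d="M17 153l39 11 3-4 1-16-3-22-4-9-5-6-6-4-6-1-19 4"/><path d="M404 74l-6-5-2-6 5-9 4-3 3 5 0 10-1 7z"/><path d="M17 57l43 19 23 17 9 5 13 2 18-3 14-6 9-11 12-36 5-27"/><path d="M290 17l-1 13-8 29-2 15 2 19 9 33 1 12-16 54-1 12 2 9 6 9 23 20 19 34 14 15 12 7 12 3 12 0 24-4 12 3 9 8 14 27 8 9 5 1 4-1 6-6 9-39 3-17-3-57-5-13-11-20 0-6 8-4 29-11 12-7 10-12 11-21 8-5 7 1 9 4 39 29 9 4"/></g><g data-elev="1000"><path d="M82 591l3-15 4-13 0-6-4-3-7-3-16-2-17 2-11 9-3 10 3 21"/><path d="M534 17l5 19 6 10 7 8 17 12 22 6"/></g>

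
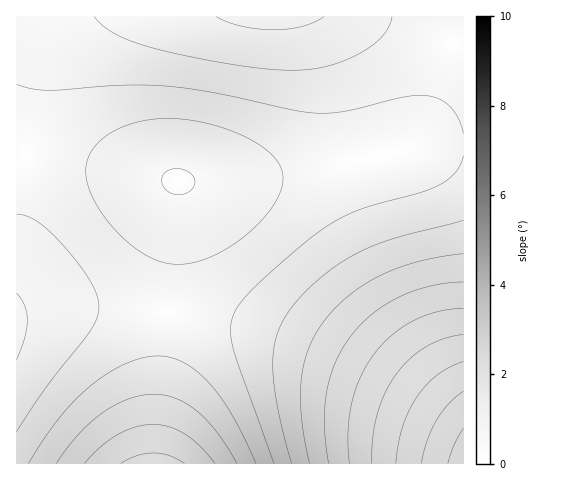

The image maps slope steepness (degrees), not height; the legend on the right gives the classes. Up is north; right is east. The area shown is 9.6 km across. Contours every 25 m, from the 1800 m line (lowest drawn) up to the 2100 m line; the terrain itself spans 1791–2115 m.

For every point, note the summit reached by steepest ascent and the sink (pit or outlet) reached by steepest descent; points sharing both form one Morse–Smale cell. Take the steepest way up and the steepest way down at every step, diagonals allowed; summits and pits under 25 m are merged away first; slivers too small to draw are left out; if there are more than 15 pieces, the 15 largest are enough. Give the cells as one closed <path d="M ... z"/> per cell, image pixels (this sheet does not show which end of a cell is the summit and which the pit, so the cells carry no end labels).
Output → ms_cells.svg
<path d="M371 16l-316 0-9 18-10 39-8 50-3 31 39 6 114 22 42 0 100-13 98-21 45-2 1-100-45-12z"/><path d="M463 146l-45 2-79 17-63 11-56 6-41 0-4 66-7 64 81 13 67 23 73 37 74 47z"/><path d="M171 312l-3 1-6 54-7 97 309-1 0-30-3-3-85-52-60-30-43-16-51-13z"/><path d="M104 308l-59 1-29 6 1 149 138-1 3-60 10-90z"/><path d="M32 155l-8 0-3 51-5 30 0 78 43-6 45 0 63 4 8-64 3-66z"/><path d="M54 16l-38 1 1 137 8 0 3-31 8-50 7-28z"/><path d="M463 16l-91 1 47 17 44 11z"/><path d="M20 154l-4 0 1 81 7-68 0-12z"/>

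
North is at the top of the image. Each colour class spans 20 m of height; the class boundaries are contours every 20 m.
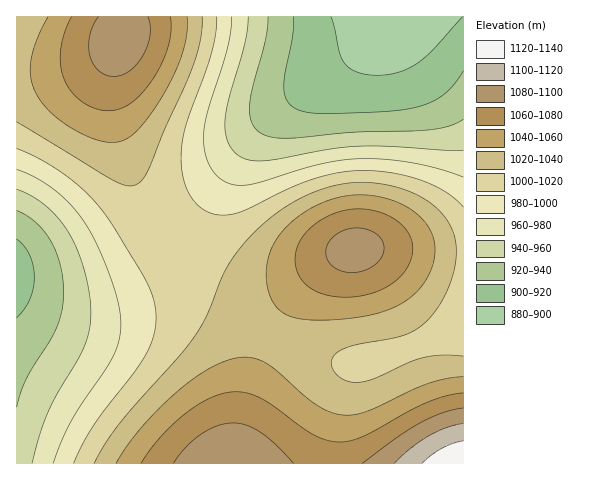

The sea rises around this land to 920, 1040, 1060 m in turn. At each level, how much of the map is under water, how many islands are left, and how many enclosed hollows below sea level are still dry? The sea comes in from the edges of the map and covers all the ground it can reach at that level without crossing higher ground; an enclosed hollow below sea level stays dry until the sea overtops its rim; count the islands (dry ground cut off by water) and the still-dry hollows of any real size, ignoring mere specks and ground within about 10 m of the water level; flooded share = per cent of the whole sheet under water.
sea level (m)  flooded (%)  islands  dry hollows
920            8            0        0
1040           72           1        0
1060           84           1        0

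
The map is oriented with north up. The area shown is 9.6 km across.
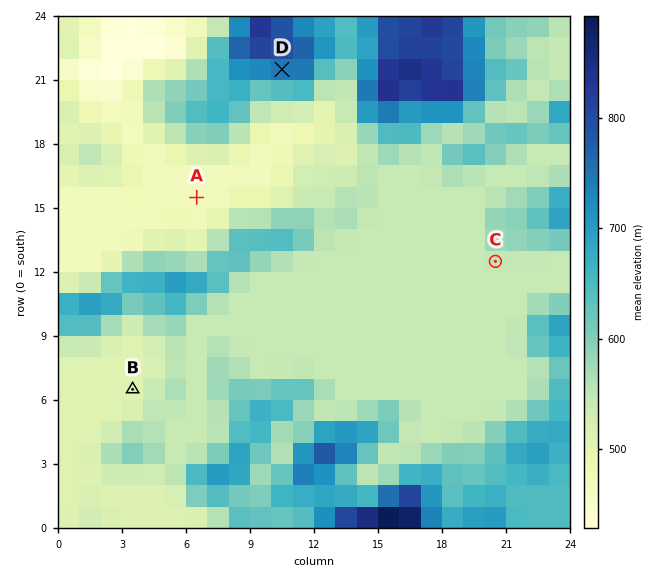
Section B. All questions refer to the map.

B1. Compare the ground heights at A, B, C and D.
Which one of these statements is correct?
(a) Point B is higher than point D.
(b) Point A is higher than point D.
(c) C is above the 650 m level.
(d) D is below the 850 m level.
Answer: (d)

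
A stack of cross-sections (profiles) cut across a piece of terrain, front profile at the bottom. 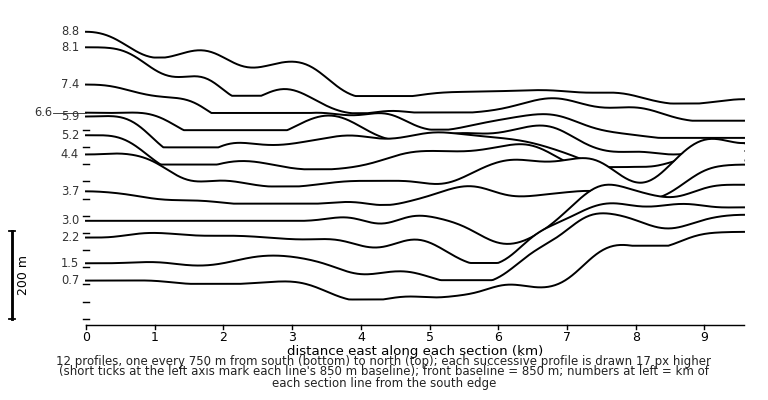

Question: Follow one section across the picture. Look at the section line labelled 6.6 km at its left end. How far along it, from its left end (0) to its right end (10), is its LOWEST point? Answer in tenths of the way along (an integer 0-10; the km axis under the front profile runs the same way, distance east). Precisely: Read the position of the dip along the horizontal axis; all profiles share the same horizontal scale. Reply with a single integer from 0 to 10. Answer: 9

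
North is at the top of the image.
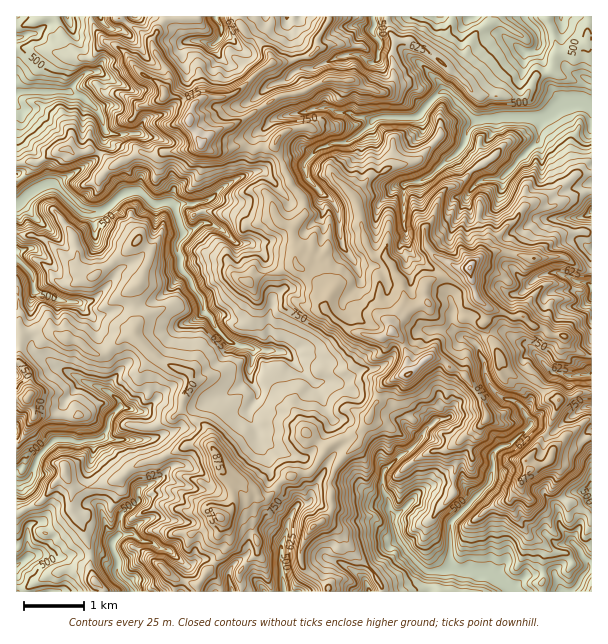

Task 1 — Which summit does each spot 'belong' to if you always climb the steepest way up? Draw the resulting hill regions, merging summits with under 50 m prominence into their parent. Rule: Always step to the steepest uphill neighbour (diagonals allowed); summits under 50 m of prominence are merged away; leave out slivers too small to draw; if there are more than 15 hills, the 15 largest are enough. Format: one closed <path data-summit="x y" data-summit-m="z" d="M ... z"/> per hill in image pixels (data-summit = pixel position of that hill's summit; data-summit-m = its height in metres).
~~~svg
<path data-summit="470 267" data-summit-m="1029" d="M591 16l-303 0-2 4 12 24 3 18 4 6 9 0 30-13 16 0 9 7 5 0 4-3 3-15 12 2 11 4 9 10 4 1 23 23 2 8-10 6-16 18-39 2-24 21-30 7-6 4-12 13-9-5-9 0-24 12-11 2-15 6-15 9-12 12-13 5-44 0-15-13 2-8 0-16 6-17 0-7-1-5-6-4 3-12-7-6-19-10-12 0-8 3-13-12-15-6-51 1-1 205 16-1-4 27 4 18-1 7 7 7 10 5 9 7 20 9 10 8 23 8 8 7 2 9-10 9-2 12-5 6 1 3 12 2 36-1 22-7 7-6 3-7 11-11 14-8 18-4 22-18 9 12 0 6-10 14 0 6 8 12 2 9 5 5 22 12 20 4 17 15-2 4 4 3 9 2 20 0 6 4 16 13 12 5 5 11 0 7 6 18-16 14-15 19-2 7-17-14-19-7-7 19-14 14 262 0 8-8 10-15 4-3 0-72-4-2-15 0-7 4-8 11 1 17 23 31-21 10-7 7-11-1-10 5-6 0-15 14-8-7-17-10 5-18 1-31-3-14-6-9-8-6 14-13 3-12 0-17 5-5 11-3 21-19 0-4-6-12 6-8-1-10 6-12 11-10 17 3 4 3 21-2 4-2z"/><path data-summit="189 120" data-summit-m="994" d="M287 16l-21 0-2 10-8 7-10 16-6 0-9-11-7-4-11 10-16-4-30 0-17-9-13-15-5 0-12 14-7 0-6-4-8-10-42 0-19 16-22 6 0 54 52-1 15 6 13 12 8-3 12 0 24 14 2 6-3 8 6 4 1 12-6 17 0 16-2 8 15 13 17-2 4 3 23-1 10-4 15-13 15-9 15-6 11-2 24-12 9 0 9 5 12-13 15-6 15-2 6-3 24-21 39-2 16-18 10-6-2-8-23-23-4-1-9-10-11-4-12-2-3 15-4 3-5 0-9-7-16 0-30 13-9 0-4-6-3-18-10-20z"/><path data-summit="221 518" data-summit-m="937" d="M249 378l-22 18-18 4-14 8-11 11-3 7-7 6-33 8-38-2 11 23 25 28 0 12 7 9 0 9-9 5-5 10 9 7 6 0 14 7 7 2 18 15 5 0 10-6 8 0 19 15 2-5 17-14 1-16 6-7 13-2 15 12 4-6 2-14 6-12 5-5 11-4 2-9 10-16 0-3-17-15-20-4-22-12-5-5-2-9-8-12 0-6 10-14 0-6z"/><path data-summit="408 374" data-summit-m="1003" d="M407 240l-7 6 6 12-2 8-12 6-8 0-7-6-21 0 5 15-3 6-14 12-1 19-7 9-4 9-8 8-10 5-14-1-14 6 28 28 18 0 24 12 15 0 13 3 6 4 7 16 8 7 8-9 7 0 12 9 5-4 10-2 12-16 9-4 22-14-4-9-2-13-6-15-10-9-9-2-7-9 0-24-8-18-2-9-32-24z"/><path data-summit="530 470" data-summit-m="906" d="M591 406l-10 3-29 24-16-7-5 0-22 19-11 3-5 5 0 17-3 12-14 13 8 6 6 9 3 14-1 31-5 18 17 10 8 7 15-14 6 0 10-5 11 1 7-7 21-10-22-28-2-20 4-7 11-8 19 0z"/><path data-summit="314 527" data-summit-m="857" d="M323 478l-5 4-6 10-2 9-11 4-5 5-6 12-2 14-4 7 0 29 3 20 21 0 6-3 10-11 7-19 19 7 17 14 2-7 15-19 16-14-6-18 0-7-5-11-12-5-22-17-20 0z"/><path data-summit="27 398" data-summit-m="870" d="M32 295l-16 4 1 183 6 0 7-3 8-23 16-16 14-1 13 3 21-4 6-9 2-12 10-9-2-9-8-7-23-8-10-8-20-9-9-7-10-5-7-7 1-7-4-18 3-9z"/><path data-summit="95 581" data-summit-m="665" d="M101 554l-30 0-8 4-19-4-14 2-14 10 0 25 115 1-1-5-10-9-4-6 2-11-2-2-8 1z"/><path data-summit="558 401" data-summit-m="901" d="M549 370l-7 3-7 7-6 12 1 10-6 11 7 13 5 0 16 7 29-24 11-4 0-31-25 2z"/><path data-summit="591 591" data-summit-m="479" d="M591 566l-3 3-16 23 20-1z"/>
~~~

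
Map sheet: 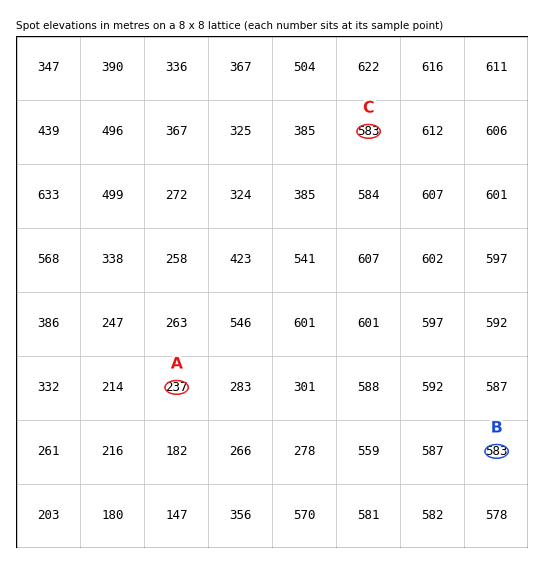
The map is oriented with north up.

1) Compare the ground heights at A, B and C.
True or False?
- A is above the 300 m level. False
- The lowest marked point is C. False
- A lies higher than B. False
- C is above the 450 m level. True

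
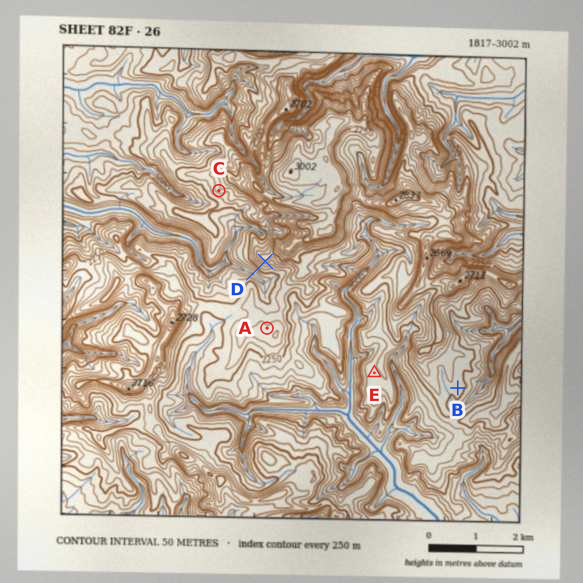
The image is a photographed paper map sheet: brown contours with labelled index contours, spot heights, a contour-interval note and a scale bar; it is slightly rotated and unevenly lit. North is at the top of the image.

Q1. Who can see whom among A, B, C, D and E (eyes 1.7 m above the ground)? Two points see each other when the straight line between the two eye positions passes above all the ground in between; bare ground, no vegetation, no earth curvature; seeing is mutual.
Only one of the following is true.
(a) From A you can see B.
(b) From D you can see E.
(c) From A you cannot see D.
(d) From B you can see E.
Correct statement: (b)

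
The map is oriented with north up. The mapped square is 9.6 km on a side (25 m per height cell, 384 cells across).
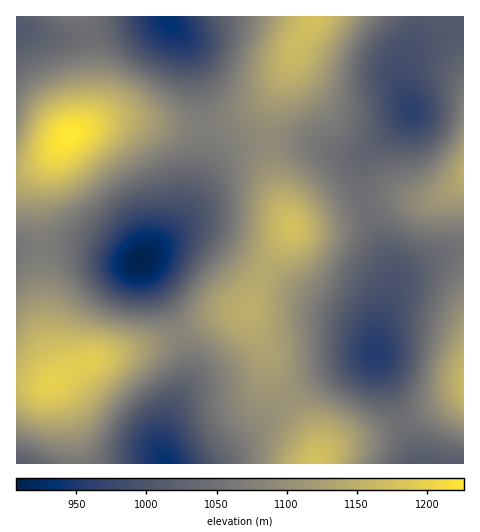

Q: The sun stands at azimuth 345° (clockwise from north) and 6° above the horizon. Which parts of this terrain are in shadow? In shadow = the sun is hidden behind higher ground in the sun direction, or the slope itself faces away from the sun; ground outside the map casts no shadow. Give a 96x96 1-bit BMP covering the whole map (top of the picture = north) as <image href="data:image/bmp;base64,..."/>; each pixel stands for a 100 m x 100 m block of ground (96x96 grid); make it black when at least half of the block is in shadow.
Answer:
<image width="96" height="96" href="data:image/bmp;base64,Qk2+BAAAAAAAAD4AAAAoAAAAYAAAAGAAAAABAAEAAAAAAIAEAAATCwAAEwsAAAIAAAAAAAAA////AAAAAAAIAAAAAAAAAAAAAAA+AAAAAAAAAAAAAAB+AAPwAAAAAAAAAAD/AA/4AAAAAAAAAAD/AB/8AAAAAAAAAAH/AD/+AAAAAAAAAAH/AH/+AAAAAAAAAAH/AH/+AAAAAAAAAAF/AP/+AAAAAAAAAAAfAH//AAAAAAAAAAAAAH//AAAAAAAAAAAAAH//AAAAAAAAAAAAAD//AAAAAAAAAAAAAD//gAAAAAAAAAAAAD//gAAAAAAAAAAAAD//gAAAAAAAAAAAAB//gAAAAAAAAAAAAB//gAAAAAAAAAAAAA//gAAAAAAAAAAAAAf/gAAAAAAAAAAAAAD/AAAAAAAAAAAAAAAAAAAAAAAAAAAAAAAAAAAAAAAAAAAAAAAAAAAAAAAAAAAAAAAAAAAAAAAAAAAAAAAAAAAAAAAAAAAAAAAAAAAAAAAAAAAAAAAAAAAAAAAAAAAAAAAAAAAAAAAAAAAAAAAAAAAAAAAAAAAAAAAAAAAAAAAAAAAAAAAAAAAAAAAAAAAAAAAAAAAAAAAAAAAAAAAAAAAAAAAAAAAAAAAAAAAAAAAAAAAAAAAAAAAAAAAAAAAAAAAAAAAAAAAAAAAAAAAAAAAAAAAAAAAAAAAAAAAAAAAAAAAAAAAAAAAAAAAAAAAAAAAAAAAAAAAAAAAAAAAAAAAAAAAAAAAAAAAAAAAAAAAAAAAAAA+AAAAAAAAAAAAAAB/AAAAAAAAAAAAAAD/gAAAAAAAAAAAAAH/gAAAAAAAAAAAAAP/wAAAAAAAAAAAAAf/wAAAAAAAAAAAAB//wAAAAAAAAAAAAH//wAAAAAAAAAAAAP//wAAAAAAAAAAAAf//wAAAAAAAAAAAA///wAAAAAAAAAAAB///wAAAAAAAAAAAB///wAAAAAAAAAAAD///wAAAAAAAAAAAD///wAAAAAAAAAAAD///wAAAAAAAAAAAB///wAAAAAAAAAAAA///wAAAAAAAAAAAAf//wAAAAAAAAAAAAP//wAAAAAAAAAAAAH//wAAAAAAAAAAAAD//wAAAAAAAAAAAAB//gAAAAAAAAAAAAA//AAAAAAAAAAAAAAP8AAAAAAAAAAAAAABgAAAAAAAAAAAAAAAAAAAAAAAAAAAAAAAAAAAAAAAAAAAAAAAAAAAAAAAAAAAAAAAAAAAAAAAAAAAAAAAAAAAAAAAAAAAAAAAAAAAAAAAAAAAAAAAAAAAAAAAAAAAAAAAAAAAAAAAAAAAAAAAAAAAAAAAAAAAAAAAAAAAAAAAAAAAAAAAAAAAAAAAAAAAAAAAAAAAAAAAAAAAAAAAAAAAAAAAAAAAAAAAAAAAAAAAAAAAAAAAAAAAAAAAAAAAAAAAAAAAAAAAAAAAAAAAAAAAAAAAAAAAAAAAAAAAAAAAAAAAAAAAAAAAAAAAAAAAAAAAAAAAAAAAAAAAAAAAAAAAAAAAHgAAAAAAAAAAAAAAHwAAAAAAAAAAAAAAPwAAAAAAAAAAAAAAPwAAAAAAAAAAAAAAHwAAAAAAAAAAAAAADwAAAAAAAAAAAAAAAAAAA="/>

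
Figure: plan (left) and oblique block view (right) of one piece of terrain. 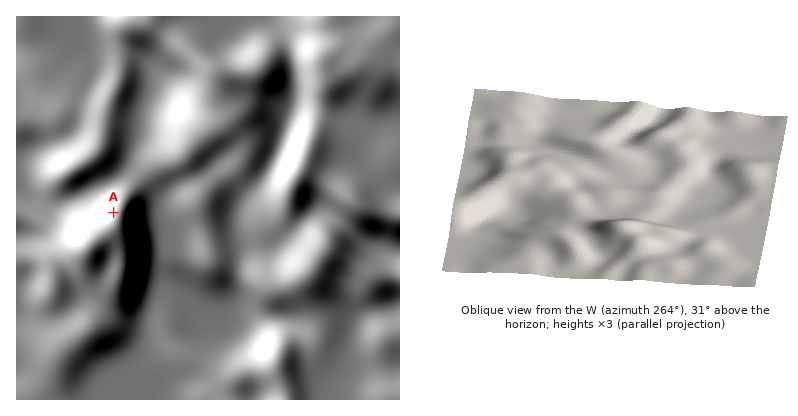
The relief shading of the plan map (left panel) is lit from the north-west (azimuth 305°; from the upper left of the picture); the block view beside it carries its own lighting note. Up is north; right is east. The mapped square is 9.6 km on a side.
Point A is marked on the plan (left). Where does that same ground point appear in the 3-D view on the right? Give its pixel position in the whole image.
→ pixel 610 226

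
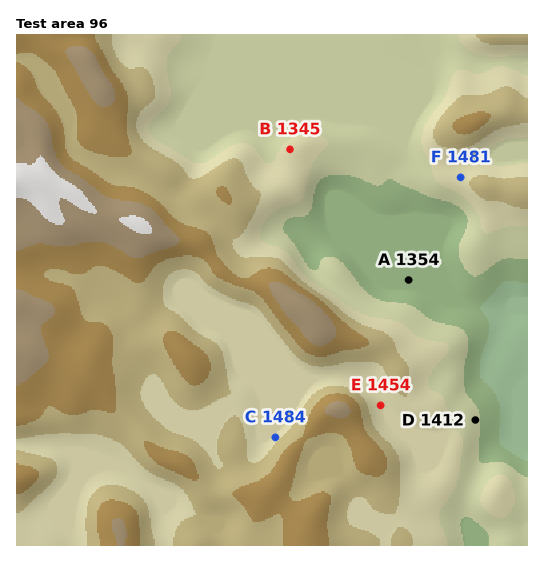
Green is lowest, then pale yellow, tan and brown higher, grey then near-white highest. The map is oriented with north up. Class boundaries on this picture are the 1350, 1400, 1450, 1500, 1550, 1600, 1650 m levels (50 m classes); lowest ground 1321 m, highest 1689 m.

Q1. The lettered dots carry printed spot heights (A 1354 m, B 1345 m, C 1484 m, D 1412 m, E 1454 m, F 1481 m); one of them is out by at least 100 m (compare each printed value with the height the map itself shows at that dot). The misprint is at B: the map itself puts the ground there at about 1470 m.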